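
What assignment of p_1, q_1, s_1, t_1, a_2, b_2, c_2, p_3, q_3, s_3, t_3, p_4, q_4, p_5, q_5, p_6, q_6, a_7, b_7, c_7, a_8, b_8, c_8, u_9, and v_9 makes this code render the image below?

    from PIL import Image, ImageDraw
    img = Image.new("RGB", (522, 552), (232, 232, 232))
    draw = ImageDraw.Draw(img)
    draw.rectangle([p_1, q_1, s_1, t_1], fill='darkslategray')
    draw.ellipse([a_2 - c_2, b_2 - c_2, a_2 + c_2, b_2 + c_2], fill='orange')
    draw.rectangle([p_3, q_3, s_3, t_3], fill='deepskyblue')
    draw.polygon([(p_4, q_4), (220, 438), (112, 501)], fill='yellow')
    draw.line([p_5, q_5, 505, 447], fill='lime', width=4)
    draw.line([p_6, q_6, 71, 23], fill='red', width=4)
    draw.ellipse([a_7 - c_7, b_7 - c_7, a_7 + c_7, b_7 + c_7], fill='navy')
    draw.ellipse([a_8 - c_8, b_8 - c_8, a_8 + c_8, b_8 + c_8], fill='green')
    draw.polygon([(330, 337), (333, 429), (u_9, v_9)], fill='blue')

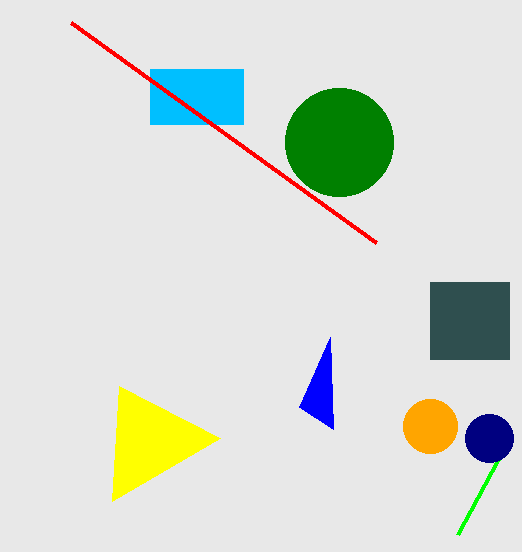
p_1 = 430; q_1 = 282; s_1 = 509; t_1 = 359; a_2 = 430; b_2 = 426; c_2 = 27; p_3 = 150; q_3 = 69; s_3 = 243; t_3 = 124; p_4 = 119; q_4 = 386; p_5 = 458; q_5 = 534; p_6 = 376; q_6 = 243; a_7 = 489; b_7 = 438; c_7 = 24; a_8 = 339; b_8 = 142; c_8 = 54; u_9 = 299; v_9 = 407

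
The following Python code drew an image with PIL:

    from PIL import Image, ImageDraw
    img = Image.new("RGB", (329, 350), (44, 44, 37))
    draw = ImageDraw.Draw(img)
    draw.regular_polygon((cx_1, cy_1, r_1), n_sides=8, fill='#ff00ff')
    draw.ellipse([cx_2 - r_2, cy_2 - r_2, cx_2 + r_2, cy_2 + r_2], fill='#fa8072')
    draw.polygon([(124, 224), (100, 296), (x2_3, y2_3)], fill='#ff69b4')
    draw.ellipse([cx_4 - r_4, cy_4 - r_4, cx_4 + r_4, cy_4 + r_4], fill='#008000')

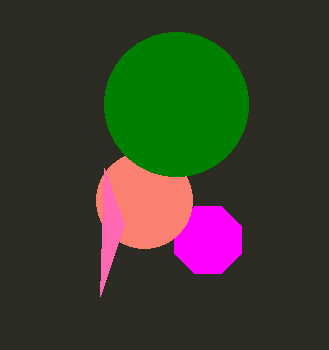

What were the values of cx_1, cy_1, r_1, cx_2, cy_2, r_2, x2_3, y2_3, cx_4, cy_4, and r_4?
cx_1 = 208
cy_1 = 240
r_1 = 36
cx_2 = 144
cy_2 = 200
r_2 = 48
x2_3 = 104
y2_3 = 168
cx_4 = 176
cy_4 = 104
r_4 = 72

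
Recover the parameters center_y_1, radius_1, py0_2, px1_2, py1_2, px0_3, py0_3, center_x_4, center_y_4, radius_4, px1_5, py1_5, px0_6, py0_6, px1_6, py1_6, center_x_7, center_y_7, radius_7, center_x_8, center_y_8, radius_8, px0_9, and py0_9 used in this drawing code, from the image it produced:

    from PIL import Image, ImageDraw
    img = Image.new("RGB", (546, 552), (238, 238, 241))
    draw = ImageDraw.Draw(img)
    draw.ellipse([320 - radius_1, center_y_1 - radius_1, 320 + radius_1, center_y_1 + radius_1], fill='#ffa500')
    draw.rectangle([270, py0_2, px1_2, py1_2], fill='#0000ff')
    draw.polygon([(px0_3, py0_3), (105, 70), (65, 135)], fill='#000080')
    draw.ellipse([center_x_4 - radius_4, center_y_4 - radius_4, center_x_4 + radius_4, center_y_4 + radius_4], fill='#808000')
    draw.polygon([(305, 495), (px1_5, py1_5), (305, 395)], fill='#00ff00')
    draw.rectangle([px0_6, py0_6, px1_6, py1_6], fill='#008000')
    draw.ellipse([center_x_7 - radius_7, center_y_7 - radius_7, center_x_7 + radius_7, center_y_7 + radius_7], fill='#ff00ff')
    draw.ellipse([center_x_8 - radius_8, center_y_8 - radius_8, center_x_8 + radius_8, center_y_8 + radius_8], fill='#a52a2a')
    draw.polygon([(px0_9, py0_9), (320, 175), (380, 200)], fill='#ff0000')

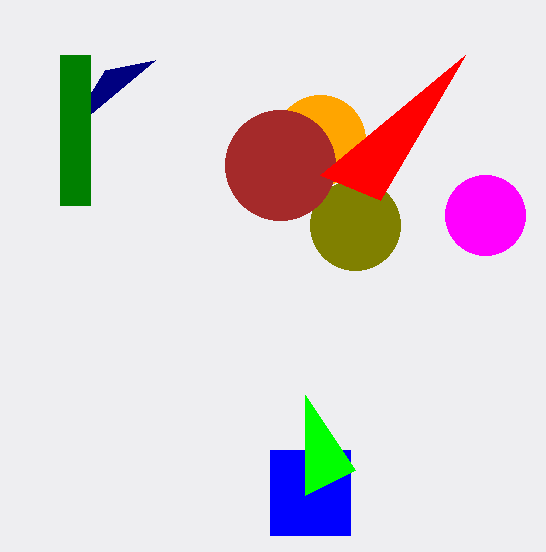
center_y_1 = 140; radius_1 = 45; py0_2 = 450; px1_2 = 350; py1_2 = 535; px0_3 = 155; py0_3 = 60; center_x_4 = 355; center_y_4 = 225; radius_4 = 45; px1_5 = 355; py1_5 = 470; px0_6 = 60; py0_6 = 55; px1_6 = 90; py1_6 = 205; center_x_7 = 485; center_y_7 = 215; radius_7 = 40; center_x_8 = 280; center_y_8 = 165; radius_8 = 55; px0_9 = 465; py0_9 = 55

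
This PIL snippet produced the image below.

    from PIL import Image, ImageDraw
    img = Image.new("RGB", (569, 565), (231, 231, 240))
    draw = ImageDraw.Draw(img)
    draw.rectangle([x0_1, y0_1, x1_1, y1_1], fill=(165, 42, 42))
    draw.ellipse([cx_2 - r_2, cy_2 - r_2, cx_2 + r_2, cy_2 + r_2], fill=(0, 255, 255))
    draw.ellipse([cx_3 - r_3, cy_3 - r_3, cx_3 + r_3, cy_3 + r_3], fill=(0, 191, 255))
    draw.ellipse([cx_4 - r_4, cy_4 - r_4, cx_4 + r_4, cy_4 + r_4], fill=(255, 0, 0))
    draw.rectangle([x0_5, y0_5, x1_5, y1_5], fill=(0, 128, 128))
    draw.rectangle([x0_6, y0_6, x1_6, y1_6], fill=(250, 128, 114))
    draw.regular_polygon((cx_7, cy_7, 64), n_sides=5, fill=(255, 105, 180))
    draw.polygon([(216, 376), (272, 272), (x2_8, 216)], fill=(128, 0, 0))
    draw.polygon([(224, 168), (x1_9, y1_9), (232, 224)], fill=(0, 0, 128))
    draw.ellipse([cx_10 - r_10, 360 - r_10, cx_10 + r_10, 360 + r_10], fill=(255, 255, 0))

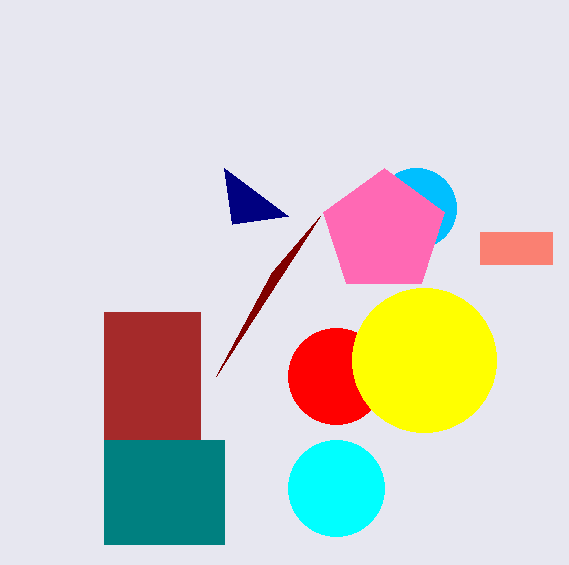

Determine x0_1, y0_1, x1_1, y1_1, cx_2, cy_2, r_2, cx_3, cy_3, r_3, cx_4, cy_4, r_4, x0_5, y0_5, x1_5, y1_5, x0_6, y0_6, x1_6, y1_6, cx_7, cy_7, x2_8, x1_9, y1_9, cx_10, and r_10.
x0_1 = 104
y0_1 = 312
x1_1 = 200
y1_1 = 440
cx_2 = 336
cy_2 = 488
r_2 = 48
cx_3 = 416
cy_3 = 208
r_3 = 40
cx_4 = 336
cy_4 = 376
r_4 = 48
x0_5 = 104
y0_5 = 440
x1_5 = 224
y1_5 = 544
x0_6 = 480
y0_6 = 232
x1_6 = 552
y1_6 = 264
cx_7 = 384
cy_7 = 232
x2_8 = 320
x1_9 = 288
y1_9 = 216
cx_10 = 424
r_10 = 72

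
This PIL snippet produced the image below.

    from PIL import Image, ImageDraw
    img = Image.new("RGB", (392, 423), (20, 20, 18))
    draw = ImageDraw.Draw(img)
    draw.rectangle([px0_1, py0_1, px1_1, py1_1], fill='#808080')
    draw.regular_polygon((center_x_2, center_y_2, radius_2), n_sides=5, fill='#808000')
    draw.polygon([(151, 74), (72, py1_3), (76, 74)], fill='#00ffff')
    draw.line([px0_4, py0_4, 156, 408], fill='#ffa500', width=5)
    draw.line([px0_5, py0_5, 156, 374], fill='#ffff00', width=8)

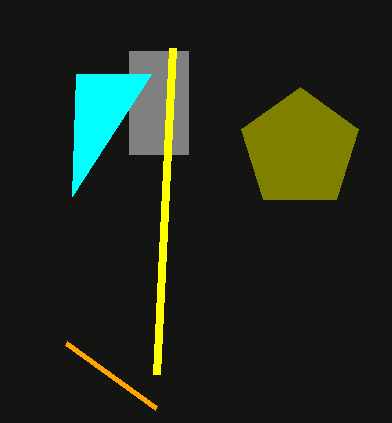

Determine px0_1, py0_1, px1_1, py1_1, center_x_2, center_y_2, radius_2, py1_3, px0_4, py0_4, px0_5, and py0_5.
px0_1 = 129, py0_1 = 51, px1_1 = 188, py1_1 = 154, center_x_2 = 300, center_y_2 = 149, radius_2 = 62, py1_3 = 196, px0_4 = 66, py0_4 = 343, px0_5 = 172, py0_5 = 48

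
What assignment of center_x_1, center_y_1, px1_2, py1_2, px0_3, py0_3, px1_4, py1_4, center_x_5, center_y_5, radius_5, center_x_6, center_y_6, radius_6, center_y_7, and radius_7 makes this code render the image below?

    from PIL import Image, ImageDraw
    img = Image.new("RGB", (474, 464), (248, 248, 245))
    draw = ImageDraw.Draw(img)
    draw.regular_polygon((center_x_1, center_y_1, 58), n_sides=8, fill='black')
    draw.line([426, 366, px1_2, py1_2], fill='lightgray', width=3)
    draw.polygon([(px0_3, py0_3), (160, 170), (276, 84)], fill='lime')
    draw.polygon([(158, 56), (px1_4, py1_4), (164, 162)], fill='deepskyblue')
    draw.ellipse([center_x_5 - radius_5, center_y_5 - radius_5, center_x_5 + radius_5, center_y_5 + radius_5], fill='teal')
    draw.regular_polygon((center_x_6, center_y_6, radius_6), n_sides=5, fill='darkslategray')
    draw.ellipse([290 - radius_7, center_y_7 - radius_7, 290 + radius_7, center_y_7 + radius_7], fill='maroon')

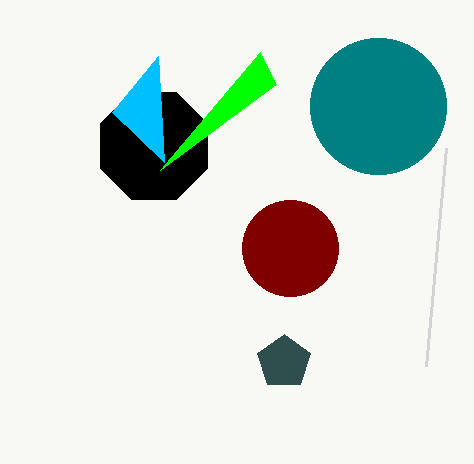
center_x_1 = 154; center_y_1 = 146; px1_2 = 446; py1_2 = 148; px0_3 = 260; py0_3 = 52; px1_4 = 112; py1_4 = 112; center_x_5 = 378; center_y_5 = 106; radius_5 = 68; center_x_6 = 284; center_y_6 = 362; radius_6 = 28; center_y_7 = 248; radius_7 = 48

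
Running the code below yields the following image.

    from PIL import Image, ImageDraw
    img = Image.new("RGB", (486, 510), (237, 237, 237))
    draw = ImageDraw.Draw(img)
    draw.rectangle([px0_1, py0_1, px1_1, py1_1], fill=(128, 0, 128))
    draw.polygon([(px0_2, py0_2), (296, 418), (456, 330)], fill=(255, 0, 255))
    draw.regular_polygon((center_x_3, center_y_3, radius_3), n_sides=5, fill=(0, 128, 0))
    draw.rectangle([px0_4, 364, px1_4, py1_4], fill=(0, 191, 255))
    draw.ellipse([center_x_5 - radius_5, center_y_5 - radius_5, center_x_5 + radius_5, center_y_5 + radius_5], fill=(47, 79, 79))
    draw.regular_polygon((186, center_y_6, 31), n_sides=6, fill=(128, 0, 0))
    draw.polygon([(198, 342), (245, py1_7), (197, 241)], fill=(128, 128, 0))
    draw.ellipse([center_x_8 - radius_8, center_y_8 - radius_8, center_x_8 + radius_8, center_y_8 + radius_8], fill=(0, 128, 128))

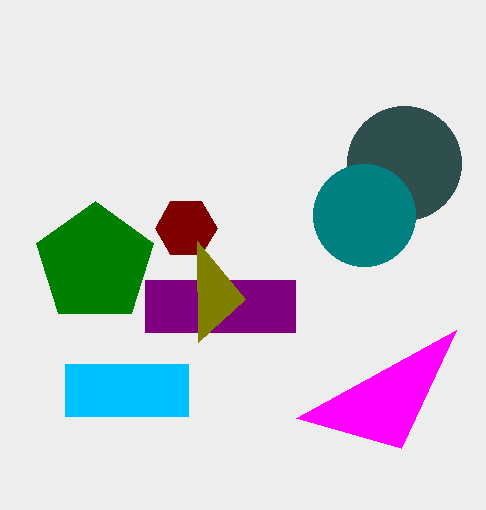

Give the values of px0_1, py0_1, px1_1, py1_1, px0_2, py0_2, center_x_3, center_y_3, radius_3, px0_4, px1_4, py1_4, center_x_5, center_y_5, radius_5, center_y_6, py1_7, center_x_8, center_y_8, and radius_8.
px0_1 = 145
py0_1 = 280
px1_1 = 295
py1_1 = 332
px0_2 = 401
py0_2 = 448
center_x_3 = 95
center_y_3 = 263
radius_3 = 62
px0_4 = 65
px1_4 = 188
py1_4 = 416
center_x_5 = 404
center_y_5 = 163
radius_5 = 57
center_y_6 = 228
py1_7 = 299
center_x_8 = 364
center_y_8 = 215
radius_8 = 51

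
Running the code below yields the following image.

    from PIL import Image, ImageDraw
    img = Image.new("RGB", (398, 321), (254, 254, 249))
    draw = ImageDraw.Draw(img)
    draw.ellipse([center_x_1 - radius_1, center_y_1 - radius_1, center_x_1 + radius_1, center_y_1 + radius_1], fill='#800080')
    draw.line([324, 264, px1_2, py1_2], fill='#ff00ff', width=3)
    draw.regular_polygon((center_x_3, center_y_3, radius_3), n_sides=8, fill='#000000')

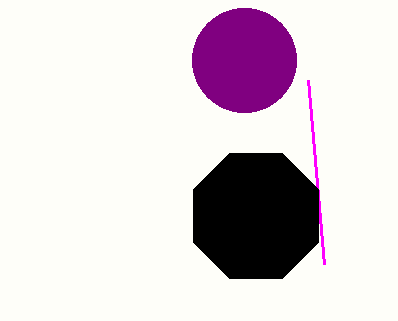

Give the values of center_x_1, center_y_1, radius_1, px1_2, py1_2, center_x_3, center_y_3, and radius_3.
center_x_1 = 244; center_y_1 = 60; radius_1 = 52; px1_2 = 308; py1_2 = 80; center_x_3 = 256; center_y_3 = 216; radius_3 = 68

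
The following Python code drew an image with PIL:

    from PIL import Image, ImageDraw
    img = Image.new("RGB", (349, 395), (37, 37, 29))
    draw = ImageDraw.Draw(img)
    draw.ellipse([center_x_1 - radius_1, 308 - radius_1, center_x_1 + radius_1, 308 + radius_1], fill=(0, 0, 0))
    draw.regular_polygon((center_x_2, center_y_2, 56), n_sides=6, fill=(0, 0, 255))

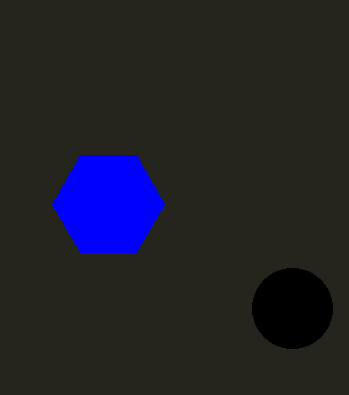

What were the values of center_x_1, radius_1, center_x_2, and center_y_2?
center_x_1 = 292; radius_1 = 40; center_x_2 = 108; center_y_2 = 204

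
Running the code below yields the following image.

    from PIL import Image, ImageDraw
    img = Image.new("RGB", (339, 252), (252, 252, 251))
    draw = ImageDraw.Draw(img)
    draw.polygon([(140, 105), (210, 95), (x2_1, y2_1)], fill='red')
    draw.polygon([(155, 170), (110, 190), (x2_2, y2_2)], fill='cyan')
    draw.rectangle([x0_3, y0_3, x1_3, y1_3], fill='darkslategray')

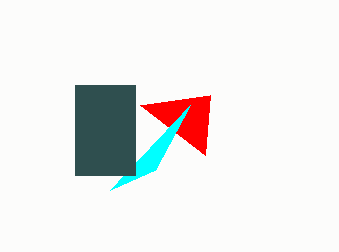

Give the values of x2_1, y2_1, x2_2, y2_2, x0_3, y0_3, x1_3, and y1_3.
x2_1 = 205
y2_1 = 155
x2_2 = 190
y2_2 = 105
x0_3 = 75
y0_3 = 85
x1_3 = 135
y1_3 = 175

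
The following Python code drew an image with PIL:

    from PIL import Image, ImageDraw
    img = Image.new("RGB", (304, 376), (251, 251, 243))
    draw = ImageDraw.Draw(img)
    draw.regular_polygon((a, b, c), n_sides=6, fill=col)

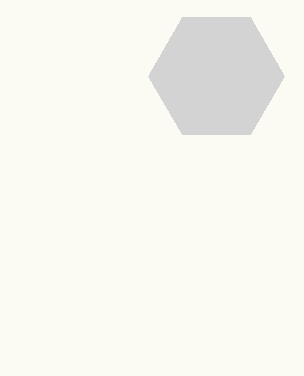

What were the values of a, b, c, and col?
a = 216, b = 76, c = 68, col = 'lightgray'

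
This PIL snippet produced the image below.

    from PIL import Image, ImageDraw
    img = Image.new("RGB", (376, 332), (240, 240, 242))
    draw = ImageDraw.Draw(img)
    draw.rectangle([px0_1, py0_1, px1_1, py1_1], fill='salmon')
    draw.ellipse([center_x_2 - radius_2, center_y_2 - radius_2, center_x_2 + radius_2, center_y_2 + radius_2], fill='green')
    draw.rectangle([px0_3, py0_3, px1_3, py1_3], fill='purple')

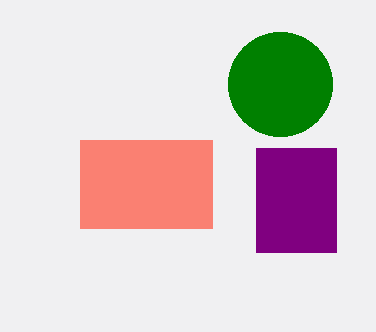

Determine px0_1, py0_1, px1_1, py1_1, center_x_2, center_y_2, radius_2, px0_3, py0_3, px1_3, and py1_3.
px0_1 = 80, py0_1 = 140, px1_1 = 212, py1_1 = 228, center_x_2 = 280, center_y_2 = 84, radius_2 = 52, px0_3 = 256, py0_3 = 148, px1_3 = 336, py1_3 = 252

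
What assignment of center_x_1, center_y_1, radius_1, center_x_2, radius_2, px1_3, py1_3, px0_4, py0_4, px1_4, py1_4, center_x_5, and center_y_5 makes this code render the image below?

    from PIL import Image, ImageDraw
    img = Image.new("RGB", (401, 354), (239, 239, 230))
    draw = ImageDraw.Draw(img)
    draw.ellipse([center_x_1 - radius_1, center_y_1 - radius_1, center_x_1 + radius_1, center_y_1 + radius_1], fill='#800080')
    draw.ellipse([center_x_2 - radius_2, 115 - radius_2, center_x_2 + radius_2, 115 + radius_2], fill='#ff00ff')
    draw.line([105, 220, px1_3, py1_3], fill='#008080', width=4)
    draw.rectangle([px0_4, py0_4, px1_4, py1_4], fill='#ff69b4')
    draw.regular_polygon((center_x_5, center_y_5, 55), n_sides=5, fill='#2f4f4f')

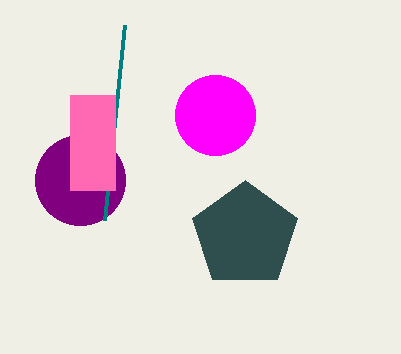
center_x_1 = 80; center_y_1 = 180; radius_1 = 45; center_x_2 = 215; radius_2 = 40; px1_3 = 125; py1_3 = 25; px0_4 = 70; py0_4 = 95; px1_4 = 115; py1_4 = 190; center_x_5 = 245; center_y_5 = 235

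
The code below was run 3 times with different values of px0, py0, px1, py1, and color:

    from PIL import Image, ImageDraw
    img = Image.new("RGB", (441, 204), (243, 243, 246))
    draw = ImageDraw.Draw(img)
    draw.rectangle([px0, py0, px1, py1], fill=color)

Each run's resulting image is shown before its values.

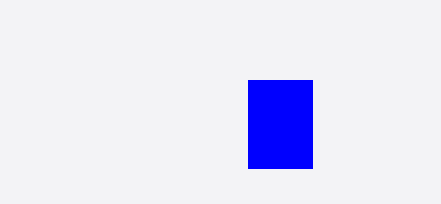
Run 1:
px0 = 248
py0 = 80
px1 = 312
py1 = 168
color = 'blue'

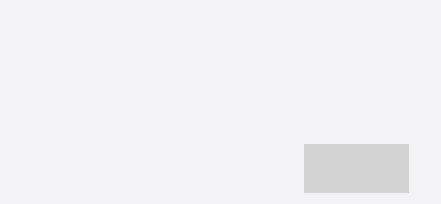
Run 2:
px0 = 304; py0 = 144; px1 = 408; py1 = 192; color = 'lightgray'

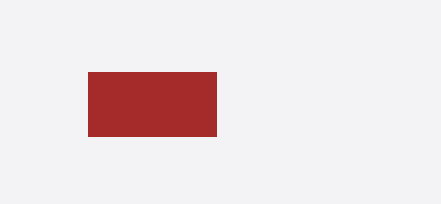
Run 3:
px0 = 88; py0 = 72; px1 = 216; py1 = 136; color = 'brown'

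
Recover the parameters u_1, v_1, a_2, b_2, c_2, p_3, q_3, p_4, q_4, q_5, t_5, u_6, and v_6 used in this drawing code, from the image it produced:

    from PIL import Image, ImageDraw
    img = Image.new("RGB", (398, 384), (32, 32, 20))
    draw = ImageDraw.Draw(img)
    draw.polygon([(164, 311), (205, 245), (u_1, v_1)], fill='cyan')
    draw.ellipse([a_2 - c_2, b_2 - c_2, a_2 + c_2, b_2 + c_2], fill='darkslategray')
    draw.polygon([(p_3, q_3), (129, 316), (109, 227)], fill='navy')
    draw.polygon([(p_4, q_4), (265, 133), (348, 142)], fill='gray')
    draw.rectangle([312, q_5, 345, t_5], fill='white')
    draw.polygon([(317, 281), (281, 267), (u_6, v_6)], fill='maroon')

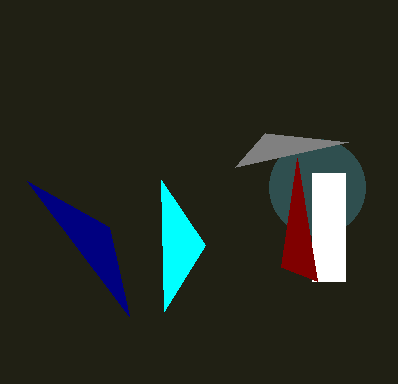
u_1 = 161
v_1 = 180
a_2 = 317
b_2 = 187
c_2 = 48
p_3 = 27
q_3 = 181
p_4 = 235
q_4 = 167
q_5 = 173
t_5 = 281
u_6 = 297
v_6 = 158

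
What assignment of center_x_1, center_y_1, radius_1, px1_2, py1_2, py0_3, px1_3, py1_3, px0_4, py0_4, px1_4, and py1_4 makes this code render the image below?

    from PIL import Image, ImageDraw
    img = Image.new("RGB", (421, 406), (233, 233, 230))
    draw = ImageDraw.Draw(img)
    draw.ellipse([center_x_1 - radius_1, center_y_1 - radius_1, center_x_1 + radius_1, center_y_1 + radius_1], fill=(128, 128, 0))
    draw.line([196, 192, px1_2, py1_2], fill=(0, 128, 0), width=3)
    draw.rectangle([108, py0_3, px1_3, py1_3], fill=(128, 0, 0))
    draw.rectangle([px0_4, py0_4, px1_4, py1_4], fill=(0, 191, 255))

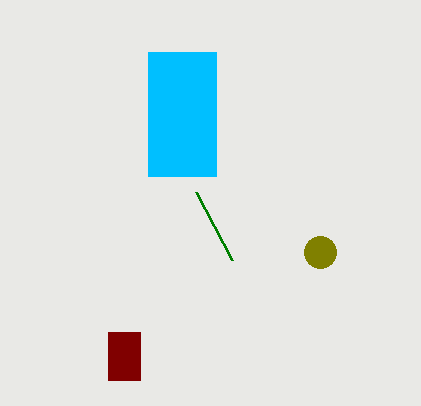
center_x_1 = 320, center_y_1 = 252, radius_1 = 16, px1_2 = 232, py1_2 = 260, py0_3 = 332, px1_3 = 140, py1_3 = 380, px0_4 = 148, py0_4 = 52, px1_4 = 216, py1_4 = 176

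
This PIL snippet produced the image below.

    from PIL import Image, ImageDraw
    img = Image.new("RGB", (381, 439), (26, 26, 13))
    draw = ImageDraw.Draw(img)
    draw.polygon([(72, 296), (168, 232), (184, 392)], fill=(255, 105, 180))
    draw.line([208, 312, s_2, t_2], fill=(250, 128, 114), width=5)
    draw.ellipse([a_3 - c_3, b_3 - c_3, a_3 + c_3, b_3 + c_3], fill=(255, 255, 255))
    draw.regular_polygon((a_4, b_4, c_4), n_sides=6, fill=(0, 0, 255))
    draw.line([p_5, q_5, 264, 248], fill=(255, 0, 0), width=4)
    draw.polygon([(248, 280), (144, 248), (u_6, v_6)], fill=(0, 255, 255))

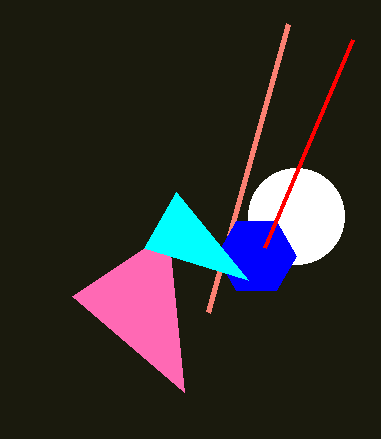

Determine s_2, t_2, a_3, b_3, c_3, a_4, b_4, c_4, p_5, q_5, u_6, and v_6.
s_2 = 288, t_2 = 24, a_3 = 296, b_3 = 216, c_3 = 48, a_4 = 256, b_4 = 256, c_4 = 40, p_5 = 352, q_5 = 40, u_6 = 176, v_6 = 192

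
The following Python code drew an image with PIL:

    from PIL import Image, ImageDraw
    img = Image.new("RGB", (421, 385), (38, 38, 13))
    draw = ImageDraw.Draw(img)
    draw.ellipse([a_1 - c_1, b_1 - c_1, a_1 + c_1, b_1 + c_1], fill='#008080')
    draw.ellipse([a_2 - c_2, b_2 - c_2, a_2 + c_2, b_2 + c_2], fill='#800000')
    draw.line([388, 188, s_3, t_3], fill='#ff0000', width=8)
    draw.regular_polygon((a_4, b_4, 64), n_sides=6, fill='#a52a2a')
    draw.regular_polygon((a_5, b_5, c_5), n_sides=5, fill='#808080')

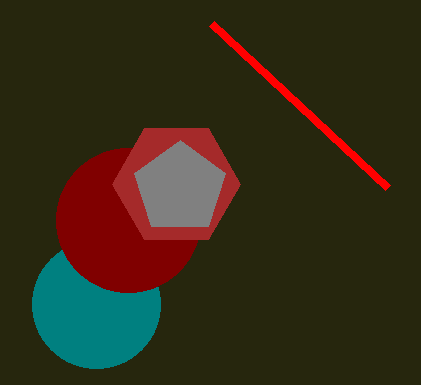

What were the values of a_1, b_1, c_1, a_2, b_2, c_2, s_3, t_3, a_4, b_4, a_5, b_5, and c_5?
a_1 = 96; b_1 = 304; c_1 = 64; a_2 = 128; b_2 = 220; c_2 = 72; s_3 = 212; t_3 = 24; a_4 = 176; b_4 = 184; a_5 = 180; b_5 = 188; c_5 = 48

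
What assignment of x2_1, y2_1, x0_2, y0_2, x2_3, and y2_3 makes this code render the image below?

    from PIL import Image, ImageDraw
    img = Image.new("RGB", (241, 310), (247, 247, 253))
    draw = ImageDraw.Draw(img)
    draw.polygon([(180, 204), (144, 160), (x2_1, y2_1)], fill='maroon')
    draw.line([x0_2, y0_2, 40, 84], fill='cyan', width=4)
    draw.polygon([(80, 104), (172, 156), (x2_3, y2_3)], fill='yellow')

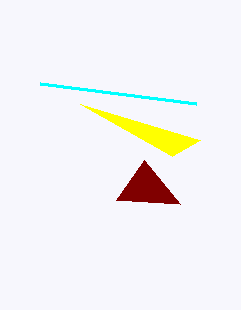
x2_1 = 116
y2_1 = 200
x0_2 = 196
y0_2 = 104
x2_3 = 200
y2_3 = 140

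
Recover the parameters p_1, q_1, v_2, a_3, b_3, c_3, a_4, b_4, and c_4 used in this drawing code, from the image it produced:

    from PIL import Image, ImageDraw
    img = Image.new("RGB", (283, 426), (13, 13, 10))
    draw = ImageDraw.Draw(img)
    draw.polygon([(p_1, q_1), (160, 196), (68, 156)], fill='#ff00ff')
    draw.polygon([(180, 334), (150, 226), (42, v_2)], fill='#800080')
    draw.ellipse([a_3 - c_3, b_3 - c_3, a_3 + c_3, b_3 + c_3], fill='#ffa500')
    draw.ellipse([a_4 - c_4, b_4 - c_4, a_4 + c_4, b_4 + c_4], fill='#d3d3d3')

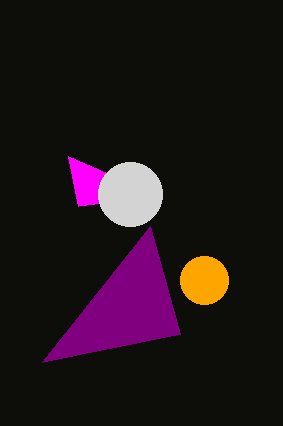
p_1 = 78, q_1 = 206, v_2 = 362, a_3 = 204, b_3 = 280, c_3 = 24, a_4 = 130, b_4 = 194, c_4 = 32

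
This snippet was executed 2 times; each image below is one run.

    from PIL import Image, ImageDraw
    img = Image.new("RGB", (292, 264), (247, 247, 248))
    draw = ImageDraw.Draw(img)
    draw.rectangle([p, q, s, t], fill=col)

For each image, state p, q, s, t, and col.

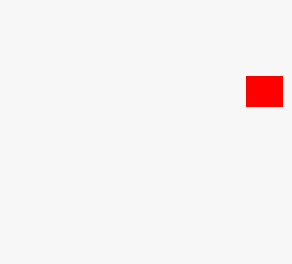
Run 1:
p = 246; q = 76; s = 282; t = 106; col = 'red'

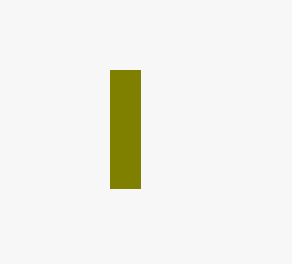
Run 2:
p = 110; q = 70; s = 140; t = 188; col = 'olive'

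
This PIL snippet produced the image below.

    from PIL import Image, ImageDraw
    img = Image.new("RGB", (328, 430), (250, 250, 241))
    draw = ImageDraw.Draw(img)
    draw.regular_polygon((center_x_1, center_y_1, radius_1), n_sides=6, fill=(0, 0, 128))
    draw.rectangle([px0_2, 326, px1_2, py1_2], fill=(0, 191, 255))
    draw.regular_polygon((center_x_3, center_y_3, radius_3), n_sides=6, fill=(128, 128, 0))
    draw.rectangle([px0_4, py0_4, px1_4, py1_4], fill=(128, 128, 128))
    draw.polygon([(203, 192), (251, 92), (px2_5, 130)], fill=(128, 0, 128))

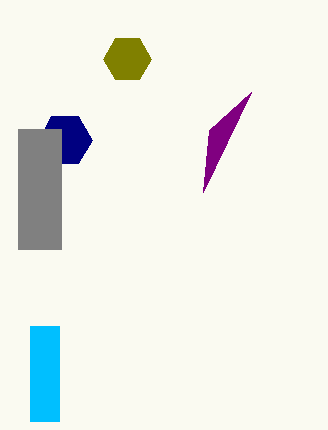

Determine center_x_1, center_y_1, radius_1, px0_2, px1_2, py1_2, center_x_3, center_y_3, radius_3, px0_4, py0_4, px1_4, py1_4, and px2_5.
center_x_1 = 65
center_y_1 = 140
radius_1 = 27
px0_2 = 30
px1_2 = 59
py1_2 = 421
center_x_3 = 127
center_y_3 = 59
radius_3 = 24
px0_4 = 18
py0_4 = 129
px1_4 = 61
py1_4 = 249
px2_5 = 209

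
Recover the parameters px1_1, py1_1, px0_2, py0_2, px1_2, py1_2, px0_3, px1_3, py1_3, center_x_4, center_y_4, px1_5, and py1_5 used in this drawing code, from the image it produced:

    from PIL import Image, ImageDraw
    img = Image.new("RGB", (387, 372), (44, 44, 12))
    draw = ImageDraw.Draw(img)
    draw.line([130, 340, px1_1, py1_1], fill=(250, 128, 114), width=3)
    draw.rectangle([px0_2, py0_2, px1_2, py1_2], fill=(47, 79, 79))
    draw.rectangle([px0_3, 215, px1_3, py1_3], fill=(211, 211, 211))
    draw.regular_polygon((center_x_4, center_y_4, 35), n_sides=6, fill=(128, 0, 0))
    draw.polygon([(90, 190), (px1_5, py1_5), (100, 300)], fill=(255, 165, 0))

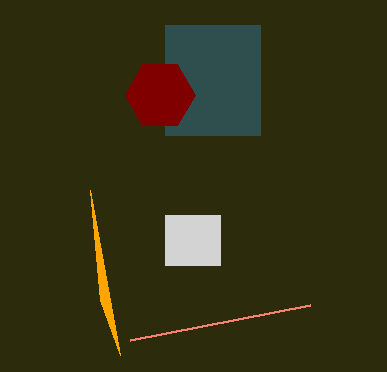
px1_1 = 310
py1_1 = 305
px0_2 = 165
py0_2 = 25
px1_2 = 260
py1_2 = 135
px0_3 = 165
px1_3 = 220
py1_3 = 265
center_x_4 = 160
center_y_4 = 95
px1_5 = 120
py1_5 = 355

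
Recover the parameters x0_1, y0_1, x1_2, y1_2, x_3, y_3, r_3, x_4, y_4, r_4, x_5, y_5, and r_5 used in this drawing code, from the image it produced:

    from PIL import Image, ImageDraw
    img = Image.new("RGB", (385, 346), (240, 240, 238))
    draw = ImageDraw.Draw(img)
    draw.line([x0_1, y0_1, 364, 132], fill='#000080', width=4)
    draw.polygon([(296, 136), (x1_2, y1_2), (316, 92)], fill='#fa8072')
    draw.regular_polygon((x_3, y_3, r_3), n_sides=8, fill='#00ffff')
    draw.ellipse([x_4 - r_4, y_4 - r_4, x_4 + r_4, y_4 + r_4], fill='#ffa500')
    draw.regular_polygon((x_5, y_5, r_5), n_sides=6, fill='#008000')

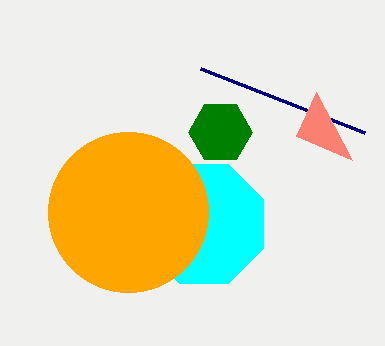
x0_1 = 200; y0_1 = 68; x1_2 = 352; y1_2 = 160; x_3 = 204; y_3 = 224; r_3 = 64; x_4 = 128; y_4 = 212; r_4 = 80; x_5 = 220; y_5 = 132; r_5 = 32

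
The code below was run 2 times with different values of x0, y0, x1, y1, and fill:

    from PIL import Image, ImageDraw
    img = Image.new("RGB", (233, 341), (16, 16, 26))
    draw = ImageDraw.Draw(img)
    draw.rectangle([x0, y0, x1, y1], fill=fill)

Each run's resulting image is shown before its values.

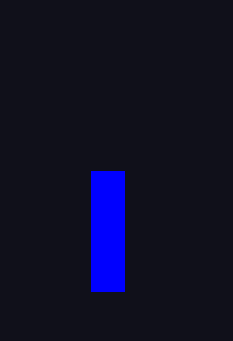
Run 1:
x0 = 91, y0 = 171, x1 = 124, y1 = 291, fill = 'blue'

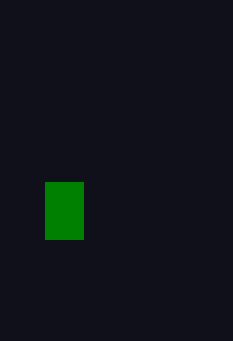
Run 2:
x0 = 45
y0 = 182
x1 = 83
y1 = 239
fill = 'green'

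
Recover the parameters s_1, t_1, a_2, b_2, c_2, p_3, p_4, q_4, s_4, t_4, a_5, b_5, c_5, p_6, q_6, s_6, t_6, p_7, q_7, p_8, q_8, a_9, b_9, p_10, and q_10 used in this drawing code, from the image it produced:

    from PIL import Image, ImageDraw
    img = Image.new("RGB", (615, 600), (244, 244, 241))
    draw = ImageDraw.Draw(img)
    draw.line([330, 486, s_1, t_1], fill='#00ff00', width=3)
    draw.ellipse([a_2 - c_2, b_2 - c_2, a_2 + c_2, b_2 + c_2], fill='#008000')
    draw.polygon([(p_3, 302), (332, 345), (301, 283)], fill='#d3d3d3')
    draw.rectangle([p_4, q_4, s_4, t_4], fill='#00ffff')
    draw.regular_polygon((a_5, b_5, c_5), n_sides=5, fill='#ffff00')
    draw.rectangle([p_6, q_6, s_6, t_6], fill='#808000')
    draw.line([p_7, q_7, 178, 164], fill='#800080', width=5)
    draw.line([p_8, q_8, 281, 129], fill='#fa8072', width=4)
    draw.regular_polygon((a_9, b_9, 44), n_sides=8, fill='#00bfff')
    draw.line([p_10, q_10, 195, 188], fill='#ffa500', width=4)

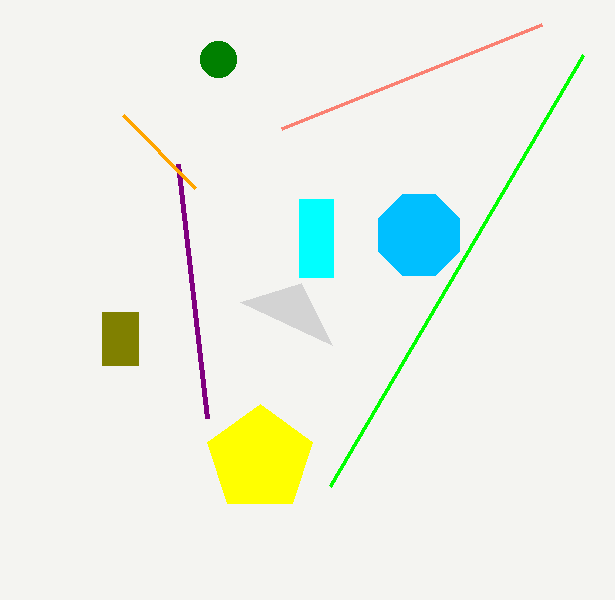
s_1 = 583; t_1 = 55; a_2 = 218; b_2 = 59; c_2 = 18; p_3 = 240; p_4 = 299; q_4 = 199; s_4 = 333; t_4 = 277; a_5 = 260; b_5 = 459; c_5 = 55; p_6 = 102; q_6 = 312; s_6 = 138; t_6 = 365; p_7 = 207; q_7 = 418; p_8 = 541; q_8 = 25; a_9 = 419; b_9 = 235; p_10 = 123; q_10 = 115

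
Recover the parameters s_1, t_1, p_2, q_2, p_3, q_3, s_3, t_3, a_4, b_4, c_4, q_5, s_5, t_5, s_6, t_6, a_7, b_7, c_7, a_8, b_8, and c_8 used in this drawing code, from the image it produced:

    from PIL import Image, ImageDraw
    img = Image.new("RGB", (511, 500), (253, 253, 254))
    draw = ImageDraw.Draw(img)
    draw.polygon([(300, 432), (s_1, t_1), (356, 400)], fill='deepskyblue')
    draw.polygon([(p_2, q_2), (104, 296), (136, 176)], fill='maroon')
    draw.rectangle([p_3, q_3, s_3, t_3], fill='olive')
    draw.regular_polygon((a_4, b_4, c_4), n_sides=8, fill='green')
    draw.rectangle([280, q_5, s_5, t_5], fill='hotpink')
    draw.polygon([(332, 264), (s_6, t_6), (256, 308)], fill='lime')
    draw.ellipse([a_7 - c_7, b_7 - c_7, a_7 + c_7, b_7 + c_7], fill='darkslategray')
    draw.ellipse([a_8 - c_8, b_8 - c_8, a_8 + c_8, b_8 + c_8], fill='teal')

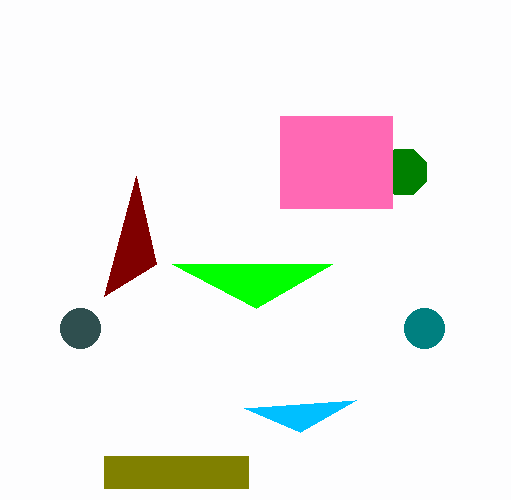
s_1 = 244; t_1 = 408; p_2 = 156; q_2 = 264; p_3 = 104; q_3 = 456; s_3 = 248; t_3 = 488; a_4 = 404; b_4 = 172; c_4 = 24; q_5 = 116; s_5 = 392; t_5 = 208; s_6 = 172; t_6 = 264; a_7 = 80; b_7 = 328; c_7 = 20; a_8 = 424; b_8 = 328; c_8 = 20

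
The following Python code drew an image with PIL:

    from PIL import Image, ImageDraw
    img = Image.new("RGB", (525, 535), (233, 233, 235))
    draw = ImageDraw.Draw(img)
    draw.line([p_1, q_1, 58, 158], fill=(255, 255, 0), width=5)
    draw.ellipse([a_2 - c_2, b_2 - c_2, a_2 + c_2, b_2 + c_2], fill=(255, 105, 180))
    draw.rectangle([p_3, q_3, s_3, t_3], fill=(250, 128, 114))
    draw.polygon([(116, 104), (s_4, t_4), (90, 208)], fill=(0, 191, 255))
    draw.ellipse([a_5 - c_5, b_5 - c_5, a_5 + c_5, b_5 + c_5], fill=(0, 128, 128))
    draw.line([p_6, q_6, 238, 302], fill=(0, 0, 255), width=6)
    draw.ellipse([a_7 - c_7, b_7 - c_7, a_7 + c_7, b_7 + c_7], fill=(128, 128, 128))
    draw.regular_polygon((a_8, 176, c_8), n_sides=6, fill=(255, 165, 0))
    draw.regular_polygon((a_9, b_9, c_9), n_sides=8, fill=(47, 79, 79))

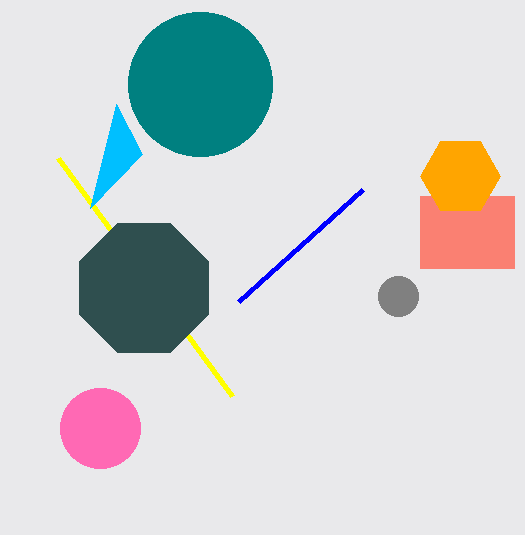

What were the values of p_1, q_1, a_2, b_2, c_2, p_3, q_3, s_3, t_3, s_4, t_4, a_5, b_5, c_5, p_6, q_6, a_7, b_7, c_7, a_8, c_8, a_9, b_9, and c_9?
p_1 = 232, q_1 = 396, a_2 = 100, b_2 = 428, c_2 = 40, p_3 = 420, q_3 = 196, s_3 = 514, t_3 = 268, s_4 = 142, t_4 = 154, a_5 = 200, b_5 = 84, c_5 = 72, p_6 = 362, q_6 = 190, a_7 = 398, b_7 = 296, c_7 = 20, a_8 = 460, c_8 = 40, a_9 = 144, b_9 = 288, c_9 = 70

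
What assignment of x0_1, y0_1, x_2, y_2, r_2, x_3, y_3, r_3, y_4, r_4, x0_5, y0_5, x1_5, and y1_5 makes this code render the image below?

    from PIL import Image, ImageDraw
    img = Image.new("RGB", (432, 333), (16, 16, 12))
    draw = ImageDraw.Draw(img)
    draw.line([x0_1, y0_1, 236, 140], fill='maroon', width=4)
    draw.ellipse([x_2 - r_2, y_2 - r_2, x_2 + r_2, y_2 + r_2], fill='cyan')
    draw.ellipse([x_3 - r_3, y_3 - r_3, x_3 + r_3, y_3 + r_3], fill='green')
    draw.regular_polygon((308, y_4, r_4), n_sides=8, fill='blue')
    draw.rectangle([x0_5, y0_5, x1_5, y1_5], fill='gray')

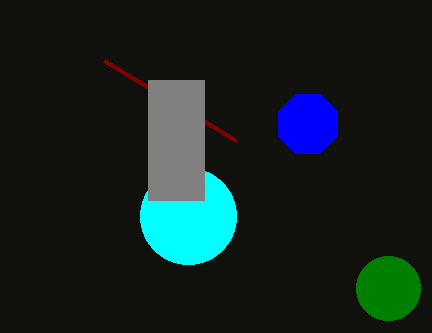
x0_1 = 104, y0_1 = 60, x_2 = 188, y_2 = 216, r_2 = 48, x_3 = 388, y_3 = 288, r_3 = 32, y_4 = 124, r_4 = 32, x0_5 = 148, y0_5 = 80, x1_5 = 204, y1_5 = 200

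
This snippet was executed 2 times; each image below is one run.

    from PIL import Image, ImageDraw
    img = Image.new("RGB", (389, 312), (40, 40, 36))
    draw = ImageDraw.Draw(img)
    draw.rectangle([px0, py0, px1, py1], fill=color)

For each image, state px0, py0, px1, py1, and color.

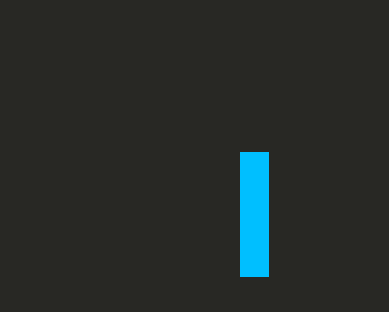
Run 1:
px0 = 240
py0 = 152
px1 = 268
py1 = 276
color = 'deepskyblue'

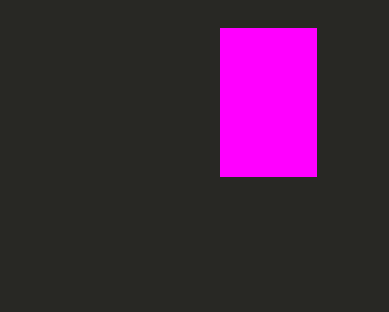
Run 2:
px0 = 220, py0 = 28, px1 = 316, py1 = 176, color = 'magenta'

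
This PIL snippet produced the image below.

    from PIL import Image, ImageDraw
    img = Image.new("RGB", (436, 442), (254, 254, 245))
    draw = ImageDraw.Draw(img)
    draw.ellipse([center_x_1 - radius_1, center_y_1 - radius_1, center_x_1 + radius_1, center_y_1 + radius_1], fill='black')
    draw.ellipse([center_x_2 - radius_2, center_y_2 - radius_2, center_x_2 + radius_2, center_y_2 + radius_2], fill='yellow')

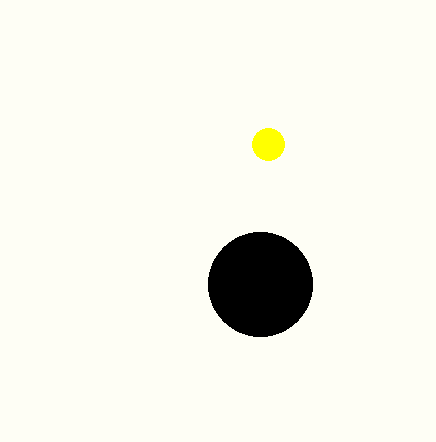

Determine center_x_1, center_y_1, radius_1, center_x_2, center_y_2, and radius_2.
center_x_1 = 260
center_y_1 = 284
radius_1 = 52
center_x_2 = 268
center_y_2 = 144
radius_2 = 16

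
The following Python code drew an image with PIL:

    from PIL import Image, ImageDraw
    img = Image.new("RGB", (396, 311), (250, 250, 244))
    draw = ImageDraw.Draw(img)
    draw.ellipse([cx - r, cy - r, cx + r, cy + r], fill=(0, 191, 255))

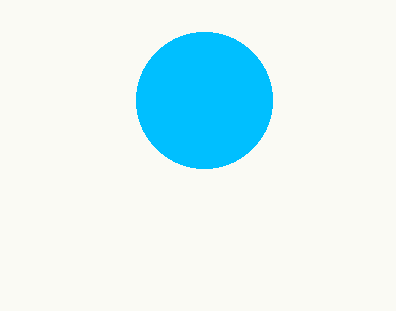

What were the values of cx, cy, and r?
cx = 204
cy = 100
r = 68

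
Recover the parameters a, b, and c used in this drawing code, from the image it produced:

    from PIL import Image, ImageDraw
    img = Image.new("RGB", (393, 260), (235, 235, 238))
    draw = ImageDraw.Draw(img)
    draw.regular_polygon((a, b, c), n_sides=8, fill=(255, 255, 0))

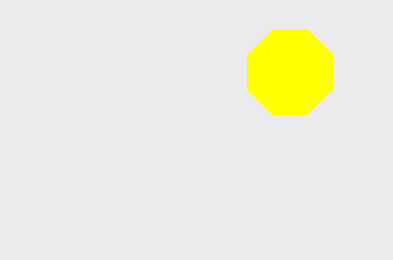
a = 290, b = 72, c = 46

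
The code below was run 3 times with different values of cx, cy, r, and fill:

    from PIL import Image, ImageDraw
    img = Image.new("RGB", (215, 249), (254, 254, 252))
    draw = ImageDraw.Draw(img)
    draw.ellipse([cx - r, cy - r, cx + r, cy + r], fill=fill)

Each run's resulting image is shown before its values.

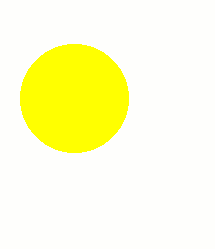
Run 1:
cx = 74, cy = 98, r = 54, fill = 'yellow'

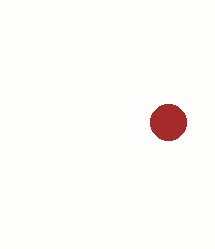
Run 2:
cx = 168
cy = 122
r = 18
fill = 'brown'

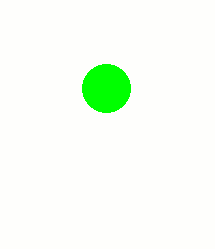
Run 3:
cx = 106, cy = 88, r = 24, fill = 'lime'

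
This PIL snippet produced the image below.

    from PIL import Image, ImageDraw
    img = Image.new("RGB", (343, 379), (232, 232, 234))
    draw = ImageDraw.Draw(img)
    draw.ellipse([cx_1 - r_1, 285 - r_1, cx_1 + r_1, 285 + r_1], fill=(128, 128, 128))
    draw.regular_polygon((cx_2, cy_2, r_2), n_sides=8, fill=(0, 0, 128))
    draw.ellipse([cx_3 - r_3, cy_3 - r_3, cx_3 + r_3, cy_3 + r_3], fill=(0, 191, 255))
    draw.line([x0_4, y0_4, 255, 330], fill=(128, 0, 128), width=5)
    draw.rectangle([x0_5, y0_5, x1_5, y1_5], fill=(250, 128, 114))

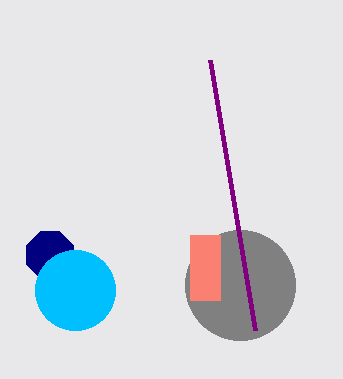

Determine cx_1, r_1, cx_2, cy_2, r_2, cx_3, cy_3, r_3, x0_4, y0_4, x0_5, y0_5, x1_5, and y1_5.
cx_1 = 240, r_1 = 55, cx_2 = 50, cy_2 = 255, r_2 = 25, cx_3 = 75, cy_3 = 290, r_3 = 40, x0_4 = 210, y0_4 = 60, x0_5 = 190, y0_5 = 235, x1_5 = 220, y1_5 = 300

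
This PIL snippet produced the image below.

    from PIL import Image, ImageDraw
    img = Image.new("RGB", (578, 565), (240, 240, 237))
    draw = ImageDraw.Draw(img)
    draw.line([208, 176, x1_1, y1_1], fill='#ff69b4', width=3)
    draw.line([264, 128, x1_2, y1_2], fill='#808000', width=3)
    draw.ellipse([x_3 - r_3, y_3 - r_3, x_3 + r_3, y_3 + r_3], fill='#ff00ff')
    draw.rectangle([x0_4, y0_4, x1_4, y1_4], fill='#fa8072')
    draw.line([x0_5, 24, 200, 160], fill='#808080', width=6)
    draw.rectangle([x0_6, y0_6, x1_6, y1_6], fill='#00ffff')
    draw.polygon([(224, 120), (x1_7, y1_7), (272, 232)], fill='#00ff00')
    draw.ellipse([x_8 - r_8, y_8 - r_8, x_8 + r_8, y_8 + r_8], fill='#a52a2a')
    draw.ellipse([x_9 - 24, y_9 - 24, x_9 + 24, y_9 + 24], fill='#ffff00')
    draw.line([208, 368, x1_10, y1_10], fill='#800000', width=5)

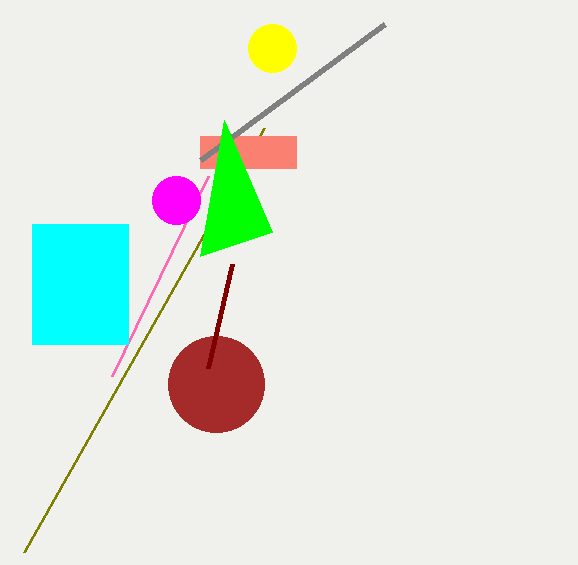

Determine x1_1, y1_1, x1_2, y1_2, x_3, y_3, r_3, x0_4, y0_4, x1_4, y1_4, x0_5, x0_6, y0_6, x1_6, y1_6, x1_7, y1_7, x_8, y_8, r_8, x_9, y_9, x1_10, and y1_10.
x1_1 = 112
y1_1 = 376
x1_2 = 24
y1_2 = 552
x_3 = 176
y_3 = 200
r_3 = 24
x0_4 = 200
y0_4 = 136
x1_4 = 296
y1_4 = 168
x0_5 = 384
x0_6 = 32
y0_6 = 224
x1_6 = 128
y1_6 = 344
x1_7 = 200
y1_7 = 256
x_8 = 216
y_8 = 384
r_8 = 48
x_9 = 272
y_9 = 48
x1_10 = 232
y1_10 = 264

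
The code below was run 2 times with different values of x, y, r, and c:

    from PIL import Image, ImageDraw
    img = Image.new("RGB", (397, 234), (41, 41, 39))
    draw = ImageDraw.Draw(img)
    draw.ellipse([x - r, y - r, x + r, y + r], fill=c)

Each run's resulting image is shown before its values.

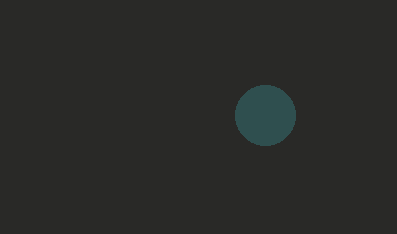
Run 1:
x = 265, y = 115, r = 30, c = 'darkslategray'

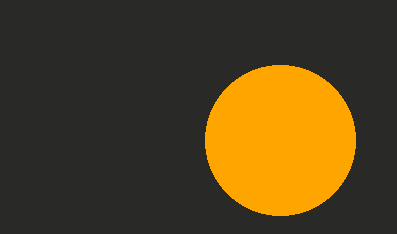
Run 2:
x = 280; y = 140; r = 75; c = 'orange'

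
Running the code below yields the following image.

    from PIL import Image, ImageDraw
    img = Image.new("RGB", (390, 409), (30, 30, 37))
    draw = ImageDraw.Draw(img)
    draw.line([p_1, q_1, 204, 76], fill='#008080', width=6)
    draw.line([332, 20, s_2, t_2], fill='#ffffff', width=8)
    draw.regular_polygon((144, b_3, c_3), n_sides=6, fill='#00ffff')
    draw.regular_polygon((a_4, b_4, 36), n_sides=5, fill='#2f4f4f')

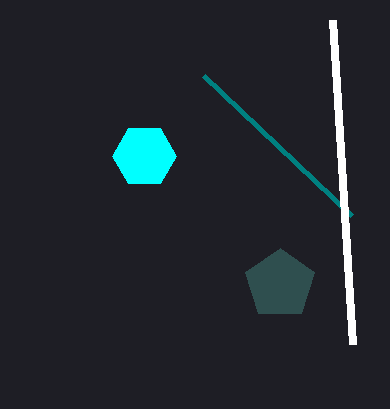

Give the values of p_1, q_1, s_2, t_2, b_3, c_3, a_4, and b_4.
p_1 = 352
q_1 = 216
s_2 = 352
t_2 = 344
b_3 = 156
c_3 = 32
a_4 = 280
b_4 = 284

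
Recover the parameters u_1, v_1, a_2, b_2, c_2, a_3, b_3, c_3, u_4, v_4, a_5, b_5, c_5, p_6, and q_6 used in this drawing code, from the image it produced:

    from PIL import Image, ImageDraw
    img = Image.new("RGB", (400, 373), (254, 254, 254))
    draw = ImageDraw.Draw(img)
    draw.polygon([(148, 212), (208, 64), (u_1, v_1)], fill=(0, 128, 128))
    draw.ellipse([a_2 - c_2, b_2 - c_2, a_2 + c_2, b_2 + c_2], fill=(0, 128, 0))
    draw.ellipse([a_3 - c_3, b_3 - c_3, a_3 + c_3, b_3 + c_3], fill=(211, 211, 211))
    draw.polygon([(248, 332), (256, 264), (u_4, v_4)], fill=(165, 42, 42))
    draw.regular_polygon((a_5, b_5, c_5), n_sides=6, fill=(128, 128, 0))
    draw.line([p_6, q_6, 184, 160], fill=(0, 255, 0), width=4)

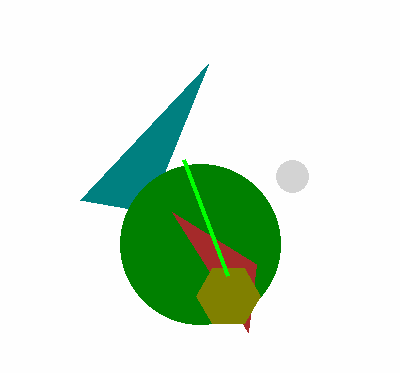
u_1 = 80; v_1 = 200; a_2 = 200; b_2 = 244; c_2 = 80; a_3 = 292; b_3 = 176; c_3 = 16; u_4 = 172; v_4 = 212; a_5 = 228; b_5 = 296; c_5 = 32; p_6 = 228; q_6 = 276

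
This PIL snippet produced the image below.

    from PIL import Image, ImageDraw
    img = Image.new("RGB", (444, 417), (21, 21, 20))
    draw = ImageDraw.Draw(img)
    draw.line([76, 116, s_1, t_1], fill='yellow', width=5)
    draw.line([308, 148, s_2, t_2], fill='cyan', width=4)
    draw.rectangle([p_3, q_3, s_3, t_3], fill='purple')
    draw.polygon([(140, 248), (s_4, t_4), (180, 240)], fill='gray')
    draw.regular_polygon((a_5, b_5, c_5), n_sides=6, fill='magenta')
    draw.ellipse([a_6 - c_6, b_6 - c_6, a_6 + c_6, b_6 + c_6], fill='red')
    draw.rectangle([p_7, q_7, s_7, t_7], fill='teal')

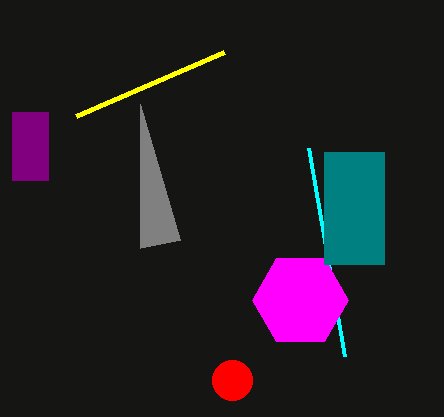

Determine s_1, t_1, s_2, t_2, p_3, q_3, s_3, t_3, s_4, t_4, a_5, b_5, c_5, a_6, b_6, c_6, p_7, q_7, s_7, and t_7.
s_1 = 224, t_1 = 52, s_2 = 344, t_2 = 356, p_3 = 12, q_3 = 112, s_3 = 48, t_3 = 180, s_4 = 140, t_4 = 104, a_5 = 300, b_5 = 300, c_5 = 48, a_6 = 232, b_6 = 380, c_6 = 20, p_7 = 324, q_7 = 152, s_7 = 384, t_7 = 264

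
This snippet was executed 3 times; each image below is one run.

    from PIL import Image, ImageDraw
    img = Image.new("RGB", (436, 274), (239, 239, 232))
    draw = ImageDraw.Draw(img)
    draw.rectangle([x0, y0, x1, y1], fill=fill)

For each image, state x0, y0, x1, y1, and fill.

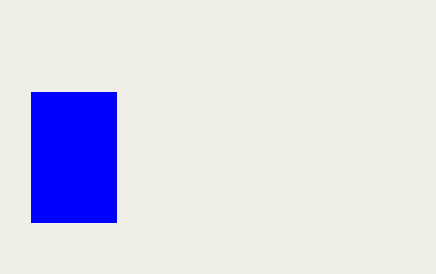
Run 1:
x0 = 31, y0 = 92, x1 = 116, y1 = 222, fill = 'blue'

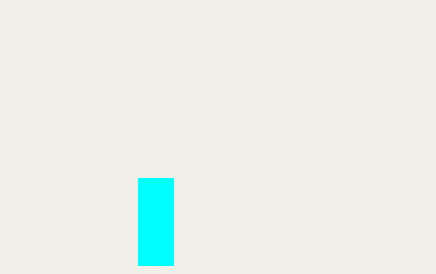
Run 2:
x0 = 138
y0 = 178
x1 = 173
y1 = 265
fill = 'cyan'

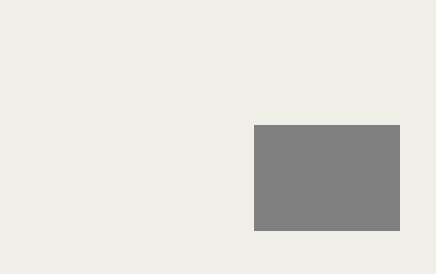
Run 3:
x0 = 254; y0 = 125; x1 = 399; y1 = 230; fill = 'gray'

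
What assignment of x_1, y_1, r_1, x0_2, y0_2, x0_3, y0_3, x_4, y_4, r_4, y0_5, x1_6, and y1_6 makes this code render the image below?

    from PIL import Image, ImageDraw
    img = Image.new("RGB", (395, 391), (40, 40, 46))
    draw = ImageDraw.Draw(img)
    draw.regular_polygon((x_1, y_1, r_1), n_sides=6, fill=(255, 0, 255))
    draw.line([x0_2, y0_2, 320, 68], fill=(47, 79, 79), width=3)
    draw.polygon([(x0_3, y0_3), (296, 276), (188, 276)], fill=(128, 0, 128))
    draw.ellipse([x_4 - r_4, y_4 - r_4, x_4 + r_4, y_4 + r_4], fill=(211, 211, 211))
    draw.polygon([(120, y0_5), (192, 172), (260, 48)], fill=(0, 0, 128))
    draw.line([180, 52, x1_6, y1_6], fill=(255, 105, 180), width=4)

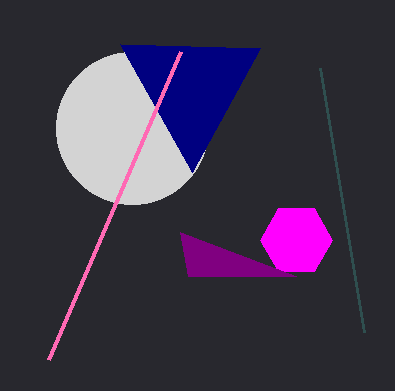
x_1 = 296; y_1 = 240; r_1 = 36; x0_2 = 364; y0_2 = 332; x0_3 = 180; y0_3 = 232; x_4 = 132; y_4 = 128; r_4 = 76; y0_5 = 44; x1_6 = 48; y1_6 = 360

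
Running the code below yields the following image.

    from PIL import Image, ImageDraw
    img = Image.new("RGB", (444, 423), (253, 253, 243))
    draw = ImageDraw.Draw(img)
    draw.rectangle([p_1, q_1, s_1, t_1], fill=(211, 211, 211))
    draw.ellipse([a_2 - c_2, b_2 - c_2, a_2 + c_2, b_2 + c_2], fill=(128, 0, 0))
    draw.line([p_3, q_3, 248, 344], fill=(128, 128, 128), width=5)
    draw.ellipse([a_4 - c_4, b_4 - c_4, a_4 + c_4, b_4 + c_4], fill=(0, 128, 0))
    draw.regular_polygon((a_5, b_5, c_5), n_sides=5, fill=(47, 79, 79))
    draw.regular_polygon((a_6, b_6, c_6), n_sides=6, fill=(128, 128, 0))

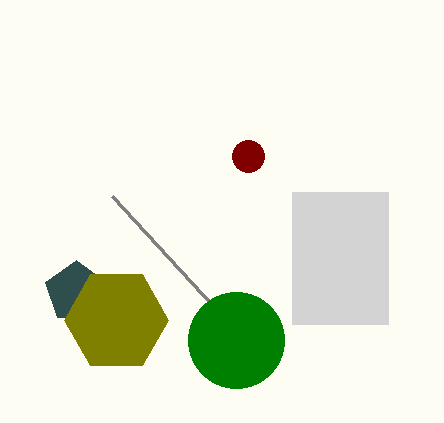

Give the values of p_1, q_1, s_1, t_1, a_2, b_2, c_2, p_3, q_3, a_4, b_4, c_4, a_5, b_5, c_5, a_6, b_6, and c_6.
p_1 = 292, q_1 = 192, s_1 = 388, t_1 = 324, a_2 = 248, b_2 = 156, c_2 = 16, p_3 = 112, q_3 = 196, a_4 = 236, b_4 = 340, c_4 = 48, a_5 = 76, b_5 = 292, c_5 = 32, a_6 = 116, b_6 = 320, c_6 = 52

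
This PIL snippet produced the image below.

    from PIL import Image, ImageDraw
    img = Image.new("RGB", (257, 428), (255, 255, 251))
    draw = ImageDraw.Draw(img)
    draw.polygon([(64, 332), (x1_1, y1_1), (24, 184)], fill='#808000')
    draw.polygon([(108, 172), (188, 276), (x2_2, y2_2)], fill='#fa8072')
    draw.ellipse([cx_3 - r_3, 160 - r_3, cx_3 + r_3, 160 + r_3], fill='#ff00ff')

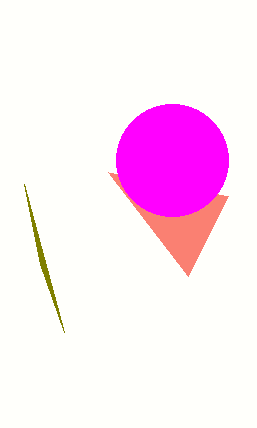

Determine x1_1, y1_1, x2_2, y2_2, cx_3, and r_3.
x1_1 = 40
y1_1 = 264
x2_2 = 228
y2_2 = 196
cx_3 = 172
r_3 = 56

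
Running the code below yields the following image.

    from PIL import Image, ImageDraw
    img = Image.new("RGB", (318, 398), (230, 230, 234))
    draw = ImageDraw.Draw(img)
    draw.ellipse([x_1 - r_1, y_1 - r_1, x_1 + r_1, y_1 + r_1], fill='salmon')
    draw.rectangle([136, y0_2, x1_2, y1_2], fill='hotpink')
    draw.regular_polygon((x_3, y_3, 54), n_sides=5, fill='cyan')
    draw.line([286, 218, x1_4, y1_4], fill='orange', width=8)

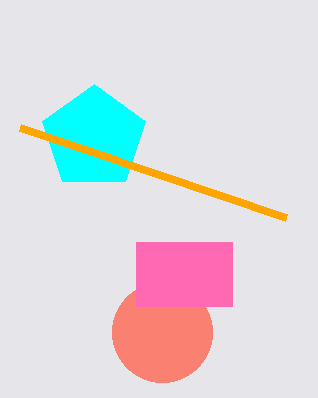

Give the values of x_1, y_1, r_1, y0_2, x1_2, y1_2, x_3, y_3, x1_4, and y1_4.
x_1 = 162, y_1 = 332, r_1 = 50, y0_2 = 242, x1_2 = 232, y1_2 = 306, x_3 = 94, y_3 = 138, x1_4 = 20, y1_4 = 128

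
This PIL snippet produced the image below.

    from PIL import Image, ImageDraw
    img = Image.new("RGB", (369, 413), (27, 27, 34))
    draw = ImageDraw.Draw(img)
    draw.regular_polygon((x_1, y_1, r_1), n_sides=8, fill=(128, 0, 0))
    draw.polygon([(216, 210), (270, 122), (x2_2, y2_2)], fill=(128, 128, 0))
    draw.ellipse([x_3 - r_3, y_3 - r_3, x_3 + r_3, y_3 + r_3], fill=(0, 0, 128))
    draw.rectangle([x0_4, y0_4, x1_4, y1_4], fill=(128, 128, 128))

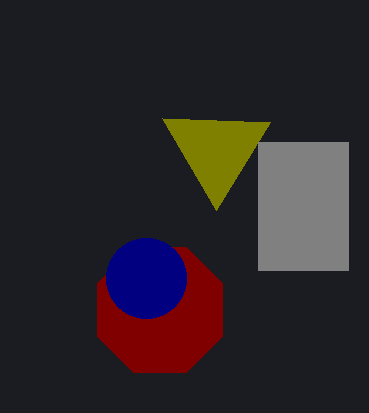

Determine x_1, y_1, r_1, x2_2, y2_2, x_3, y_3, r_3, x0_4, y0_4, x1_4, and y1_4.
x_1 = 160
y_1 = 310
r_1 = 68
x2_2 = 162
y2_2 = 118
x_3 = 146
y_3 = 278
r_3 = 40
x0_4 = 258
y0_4 = 142
x1_4 = 348
y1_4 = 270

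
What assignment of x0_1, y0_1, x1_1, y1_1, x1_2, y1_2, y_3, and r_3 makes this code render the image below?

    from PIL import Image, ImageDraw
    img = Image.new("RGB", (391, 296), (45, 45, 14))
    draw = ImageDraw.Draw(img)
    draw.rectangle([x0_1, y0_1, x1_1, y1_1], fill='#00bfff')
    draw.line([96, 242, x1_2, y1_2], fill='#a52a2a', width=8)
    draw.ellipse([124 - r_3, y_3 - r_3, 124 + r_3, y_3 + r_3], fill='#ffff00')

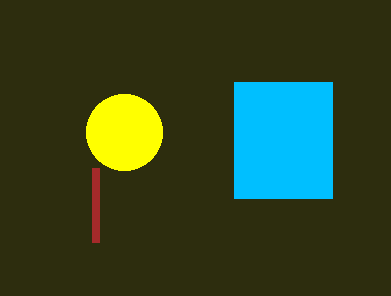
x0_1 = 234
y0_1 = 82
x1_1 = 332
y1_1 = 198
x1_2 = 96
y1_2 = 168
y_3 = 132
r_3 = 38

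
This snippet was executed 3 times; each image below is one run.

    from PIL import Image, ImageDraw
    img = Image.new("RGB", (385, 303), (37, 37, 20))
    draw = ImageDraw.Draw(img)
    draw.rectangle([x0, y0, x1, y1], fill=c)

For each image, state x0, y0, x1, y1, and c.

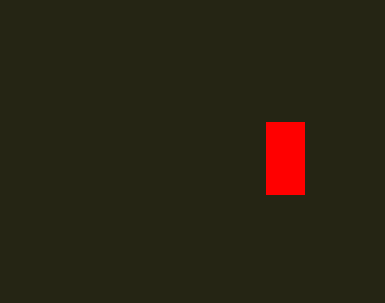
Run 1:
x0 = 266
y0 = 122
x1 = 304
y1 = 194
c = 'red'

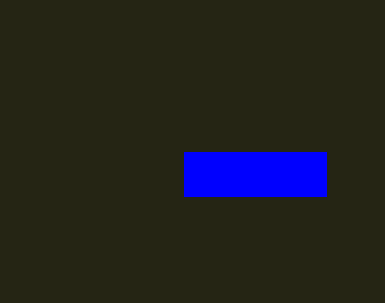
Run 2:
x0 = 184, y0 = 152, x1 = 326, y1 = 196, c = 'blue'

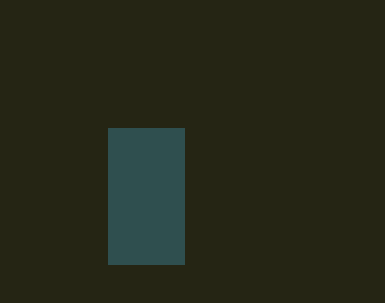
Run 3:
x0 = 108; y0 = 128; x1 = 184; y1 = 264; c = 'darkslategray'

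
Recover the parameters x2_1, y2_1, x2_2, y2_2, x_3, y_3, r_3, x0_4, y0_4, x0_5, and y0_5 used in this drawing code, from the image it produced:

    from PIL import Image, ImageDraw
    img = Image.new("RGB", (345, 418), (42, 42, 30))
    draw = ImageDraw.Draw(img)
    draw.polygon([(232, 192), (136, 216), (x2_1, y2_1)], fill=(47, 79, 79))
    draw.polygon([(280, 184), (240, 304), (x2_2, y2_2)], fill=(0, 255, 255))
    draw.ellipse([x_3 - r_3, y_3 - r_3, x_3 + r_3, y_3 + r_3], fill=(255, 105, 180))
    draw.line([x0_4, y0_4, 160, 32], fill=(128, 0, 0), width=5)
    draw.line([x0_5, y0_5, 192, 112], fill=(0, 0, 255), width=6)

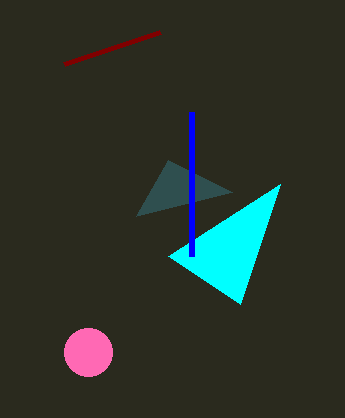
x2_1 = 168
y2_1 = 160
x2_2 = 168
y2_2 = 256
x_3 = 88
y_3 = 352
r_3 = 24
x0_4 = 64
y0_4 = 64
x0_5 = 192
y0_5 = 256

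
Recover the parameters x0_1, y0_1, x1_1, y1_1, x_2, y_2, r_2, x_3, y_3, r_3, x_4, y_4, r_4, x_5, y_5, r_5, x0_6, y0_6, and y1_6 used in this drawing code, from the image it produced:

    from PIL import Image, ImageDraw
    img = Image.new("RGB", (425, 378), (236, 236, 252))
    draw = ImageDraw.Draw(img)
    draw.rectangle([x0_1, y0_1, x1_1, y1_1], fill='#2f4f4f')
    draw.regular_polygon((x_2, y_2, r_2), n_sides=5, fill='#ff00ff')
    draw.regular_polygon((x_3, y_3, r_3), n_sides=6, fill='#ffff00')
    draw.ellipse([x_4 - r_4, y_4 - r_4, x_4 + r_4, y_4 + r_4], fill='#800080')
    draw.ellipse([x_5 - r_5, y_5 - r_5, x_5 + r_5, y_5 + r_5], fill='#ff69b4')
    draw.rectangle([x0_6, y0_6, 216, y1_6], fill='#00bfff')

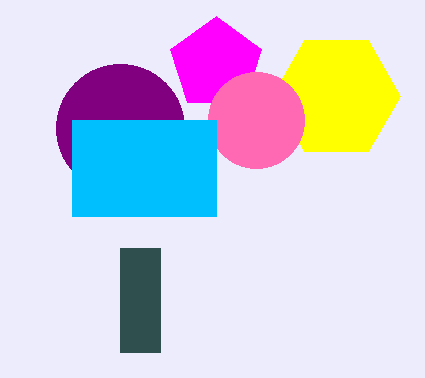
x0_1 = 120; y0_1 = 248; x1_1 = 160; y1_1 = 352; x_2 = 216; y_2 = 64; r_2 = 48; x_3 = 336; y_3 = 96; r_3 = 64; x_4 = 120; y_4 = 128; r_4 = 64; x_5 = 256; y_5 = 120; r_5 = 48; x0_6 = 72; y0_6 = 120; y1_6 = 216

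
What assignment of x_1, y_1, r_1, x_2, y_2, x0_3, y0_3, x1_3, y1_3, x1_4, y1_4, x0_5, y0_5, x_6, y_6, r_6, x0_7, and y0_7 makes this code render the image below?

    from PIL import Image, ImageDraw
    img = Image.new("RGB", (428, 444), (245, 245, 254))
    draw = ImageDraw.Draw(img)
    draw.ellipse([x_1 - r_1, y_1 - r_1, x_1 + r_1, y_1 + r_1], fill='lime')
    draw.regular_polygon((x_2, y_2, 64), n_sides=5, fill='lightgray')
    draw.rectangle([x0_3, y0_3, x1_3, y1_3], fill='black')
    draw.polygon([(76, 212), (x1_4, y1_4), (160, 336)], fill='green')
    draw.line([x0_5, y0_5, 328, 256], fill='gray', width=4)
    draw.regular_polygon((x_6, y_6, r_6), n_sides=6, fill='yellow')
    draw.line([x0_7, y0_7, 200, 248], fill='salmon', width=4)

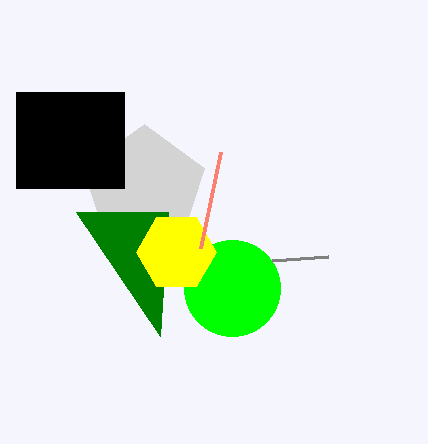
x_1 = 232
y_1 = 288
r_1 = 48
x_2 = 144
y_2 = 188
x0_3 = 16
y0_3 = 92
x1_3 = 124
y1_3 = 188
x1_4 = 168
y1_4 = 212
x0_5 = 272
y0_5 = 260
x_6 = 176
y_6 = 252
r_6 = 40
x0_7 = 220
y0_7 = 152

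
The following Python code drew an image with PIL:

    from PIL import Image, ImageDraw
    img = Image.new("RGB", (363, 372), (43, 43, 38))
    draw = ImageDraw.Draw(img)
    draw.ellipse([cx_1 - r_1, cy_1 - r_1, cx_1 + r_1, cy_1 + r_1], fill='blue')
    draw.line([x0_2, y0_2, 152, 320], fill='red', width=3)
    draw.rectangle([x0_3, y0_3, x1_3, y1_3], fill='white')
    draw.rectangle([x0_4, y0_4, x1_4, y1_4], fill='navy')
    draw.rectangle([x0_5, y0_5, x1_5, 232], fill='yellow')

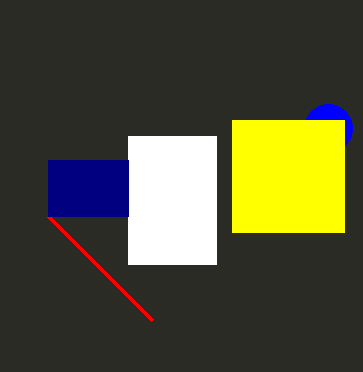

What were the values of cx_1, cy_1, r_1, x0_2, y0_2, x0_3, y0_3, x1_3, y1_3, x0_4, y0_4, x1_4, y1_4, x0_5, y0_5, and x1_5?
cx_1 = 328; cy_1 = 128; r_1 = 24; x0_2 = 48; y0_2 = 216; x0_3 = 128; y0_3 = 136; x1_3 = 216; y1_3 = 264; x0_4 = 48; y0_4 = 160; x1_4 = 128; y1_4 = 216; x0_5 = 232; y0_5 = 120; x1_5 = 344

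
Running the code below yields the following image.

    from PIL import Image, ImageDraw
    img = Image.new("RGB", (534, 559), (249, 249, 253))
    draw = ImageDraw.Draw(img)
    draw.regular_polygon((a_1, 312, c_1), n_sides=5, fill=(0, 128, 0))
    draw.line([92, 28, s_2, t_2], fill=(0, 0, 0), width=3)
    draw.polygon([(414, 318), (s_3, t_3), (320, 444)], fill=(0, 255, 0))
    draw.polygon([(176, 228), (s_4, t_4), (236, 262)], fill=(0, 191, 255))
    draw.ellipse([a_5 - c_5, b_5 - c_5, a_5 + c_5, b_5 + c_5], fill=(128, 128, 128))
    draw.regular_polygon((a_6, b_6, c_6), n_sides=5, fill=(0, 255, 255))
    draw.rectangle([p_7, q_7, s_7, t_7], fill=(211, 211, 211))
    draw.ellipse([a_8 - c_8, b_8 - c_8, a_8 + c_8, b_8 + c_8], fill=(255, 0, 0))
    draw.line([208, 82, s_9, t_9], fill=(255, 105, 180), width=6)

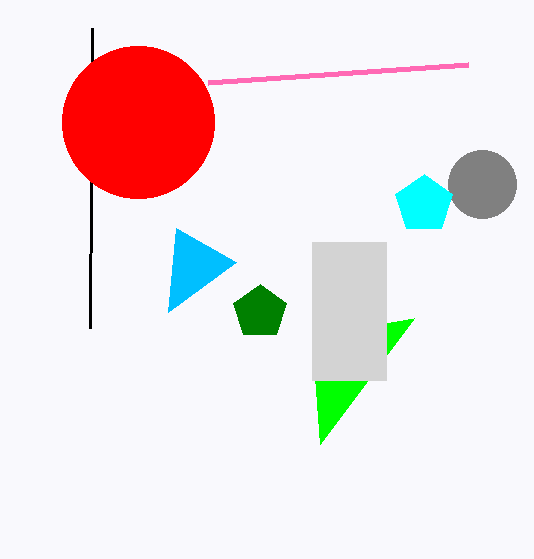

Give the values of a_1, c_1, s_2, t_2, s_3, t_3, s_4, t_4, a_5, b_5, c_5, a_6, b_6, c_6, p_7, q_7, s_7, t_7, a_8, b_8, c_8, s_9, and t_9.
a_1 = 260
c_1 = 28
s_2 = 90
t_2 = 328
s_3 = 312
t_3 = 336
s_4 = 168
t_4 = 312
a_5 = 482
b_5 = 184
c_5 = 34
a_6 = 424
b_6 = 204
c_6 = 30
p_7 = 312
q_7 = 242
s_7 = 386
t_7 = 380
a_8 = 138
b_8 = 122
c_8 = 76
s_9 = 468
t_9 = 64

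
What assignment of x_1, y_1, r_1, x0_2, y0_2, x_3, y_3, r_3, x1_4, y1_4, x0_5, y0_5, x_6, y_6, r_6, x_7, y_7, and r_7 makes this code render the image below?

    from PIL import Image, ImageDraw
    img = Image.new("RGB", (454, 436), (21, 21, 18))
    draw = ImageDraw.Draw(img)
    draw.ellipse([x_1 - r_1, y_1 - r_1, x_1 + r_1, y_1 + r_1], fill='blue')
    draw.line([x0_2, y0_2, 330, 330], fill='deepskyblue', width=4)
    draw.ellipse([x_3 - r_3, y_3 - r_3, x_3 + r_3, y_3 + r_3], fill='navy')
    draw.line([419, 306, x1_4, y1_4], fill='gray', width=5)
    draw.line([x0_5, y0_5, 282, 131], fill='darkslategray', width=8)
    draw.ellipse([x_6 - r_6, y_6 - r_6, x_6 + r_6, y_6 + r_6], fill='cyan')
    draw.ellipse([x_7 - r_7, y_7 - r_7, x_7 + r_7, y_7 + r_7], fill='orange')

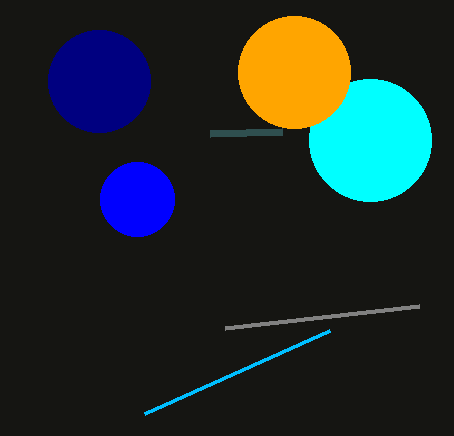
x_1 = 137
y_1 = 199
r_1 = 37
x0_2 = 145
y0_2 = 413
x_3 = 99
y_3 = 81
r_3 = 51
x1_4 = 225
y1_4 = 328
x0_5 = 210
y0_5 = 133
x_6 = 370
y_6 = 140
r_6 = 61
x_7 = 294
y_7 = 72
r_7 = 56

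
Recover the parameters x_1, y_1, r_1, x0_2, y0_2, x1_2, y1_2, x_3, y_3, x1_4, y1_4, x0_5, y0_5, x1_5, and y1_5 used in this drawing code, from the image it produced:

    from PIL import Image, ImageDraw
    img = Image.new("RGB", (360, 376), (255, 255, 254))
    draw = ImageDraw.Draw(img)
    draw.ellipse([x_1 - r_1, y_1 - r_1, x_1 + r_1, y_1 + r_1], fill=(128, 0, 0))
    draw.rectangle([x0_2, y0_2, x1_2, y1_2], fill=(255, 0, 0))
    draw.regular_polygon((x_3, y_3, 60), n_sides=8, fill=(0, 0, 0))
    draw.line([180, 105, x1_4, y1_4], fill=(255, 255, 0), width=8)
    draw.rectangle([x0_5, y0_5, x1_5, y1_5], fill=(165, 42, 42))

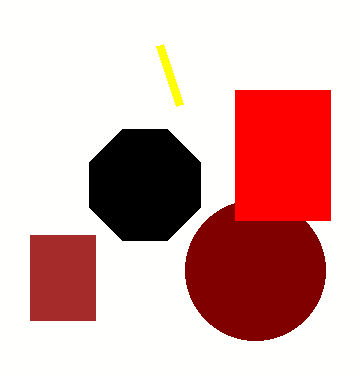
x_1 = 255, y_1 = 270, r_1 = 70, x0_2 = 235, y0_2 = 90, x1_2 = 330, y1_2 = 220, x_3 = 145, y_3 = 185, x1_4 = 160, y1_4 = 45, x0_5 = 30, y0_5 = 235, x1_5 = 95, y1_5 = 320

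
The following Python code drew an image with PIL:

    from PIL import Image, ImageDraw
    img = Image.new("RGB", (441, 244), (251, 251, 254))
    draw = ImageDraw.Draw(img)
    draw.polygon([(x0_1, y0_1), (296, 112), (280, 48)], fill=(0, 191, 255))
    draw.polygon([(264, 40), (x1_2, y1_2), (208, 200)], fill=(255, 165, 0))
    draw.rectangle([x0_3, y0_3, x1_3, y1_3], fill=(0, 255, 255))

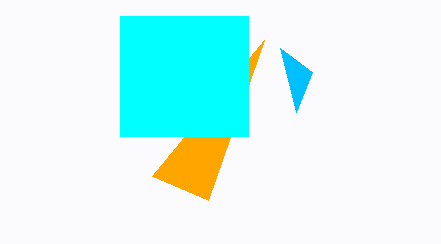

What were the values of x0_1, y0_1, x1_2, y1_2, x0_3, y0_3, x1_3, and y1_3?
x0_1 = 312; y0_1 = 72; x1_2 = 152; y1_2 = 176; x0_3 = 120; y0_3 = 16; x1_3 = 248; y1_3 = 136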